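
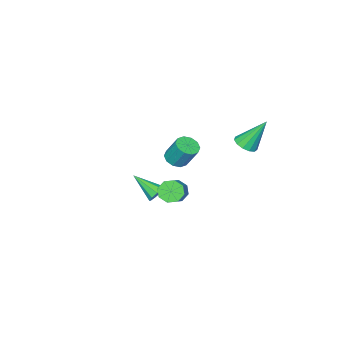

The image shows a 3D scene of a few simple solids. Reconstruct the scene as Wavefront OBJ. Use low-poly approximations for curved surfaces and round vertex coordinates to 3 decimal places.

v 2.401 3.296 -0.604
v 2.88 2.966 -0.938
v 3.697 3.494 -0.289
v 3.219 3.824 0.044
v 2.762 3.415 -1.156
v 3.58 3.943 -0.507
v 2.434 3.794 -1.051
v 3.251 4.323 -0.402
v 2.086 3.881 -0.685
v 2.903 4.41 -0.036
v 1.923 3.626 -0.271
v 2.74 4.154 0.378
v 2.04 3.177 -0.053
v 2.858 3.705 0.596
v 2.369 2.797 -0.158
v 3.186 3.326 0.491
v 2.717 2.71 -0.524
v 3.534 3.239 0.125
v -3.504 2.401 -0.405
v -3.135 2.976 -0.502
v -4.216 3.139 1.265
v -3.479 3.036 -0.675
v -3.83 2.894 -0.762
v -4.078 2.595 -0.736
v -4.143 2.235 -0.604
v -4.006 1.928 -0.41
v -3.709 1.771 -0.214
v -3.347 1.814 -0.079
v -3.035 2.043 -0.047
v -2.872 2.386 -0.129
v -2.909 2.734 -0.299
v 1.889 1.564 -1.941
v 2.411 1.525 -2.191
v 2.191 0.176 -1.099
v 2.437 1.734 -1.855
v 2.207 1.864 -1.559
v 1.828 1.853 -1.442
v 1.478 1.707 -1.557
v 1.32 1.493 -1.853
v 1.429 1.313 -2.189
v 1.753 1.25 -2.409
v 2.141 1.334 -2.41
v -3.903 -2.939 -4.191
v -3.197 -2.959 -4.117
v -3.311 -2.202 -2.816
v -4.017 -2.181 -2.889
v -3.3 -2.595 -4.338
v -3.414 -1.837 -3.037
v -3.633 -2.362 -4.503
v -3.747 -1.604 -3.202
v -4.069 -2.349 -4.549
v -4.183 -1.591 -3.248
v -4.442 -2.562 -4.457
v -4.556 -1.804 -3.156
v -4.609 -2.918 -4.264
v -4.723 -2.161 -2.963
v -4.506 -3.283 -4.043
v -4.62 -2.525 -2.742
v -4.173 -3.516 -3.878
v -4.287 -2.758 -2.577
v -3.737 -3.529 -3.832
v -3.851 -2.771 -2.531
v -3.364 -3.316 -3.924
v -3.478 -2.558 -2.623
f 2 1 5
f 2 5 3
f 3 5 6
f 3 6 4
f 5 1 7
f 5 7 6
f 6 7 8
f 6 8 4
f 7 1 9
f 7 9 8
f 8 9 10
f 8 10 4
f 9 1 11
f 9 11 10
f 10 11 12
f 10 12 4
f 11 1 13
f 11 13 12
f 12 13 14
f 12 14 4
f 13 1 15
f 13 15 14
f 14 15 16
f 14 16 4
f 15 1 17
f 15 17 16
f 16 17 18
f 16 18 4
f 17 1 2
f 17 2 18
f 18 2 3
f 18 3 4
f 20 19 22
f 20 22 21
f 22 19 23
f 22 23 21
f 23 19 24
f 23 24 21
f 24 19 25
f 24 25 21
f 25 19 26
f 25 26 21
f 26 19 27
f 26 27 21
f 27 19 28
f 27 28 21
f 28 19 29
f 28 29 21
f 29 19 30
f 29 30 21
f 30 19 31
f 30 31 21
f 31 19 20
f 31 20 21
f 33 32 35
f 33 35 34
f 35 32 36
f 35 36 34
f 36 32 37
f 36 37 34
f 37 32 38
f 37 38 34
f 38 32 39
f 38 39 34
f 39 32 40
f 39 40 34
f 40 32 41
f 40 41 34
f 41 32 42
f 41 42 34
f 42 32 33
f 42 33 34
f 44 43 47
f 44 47 45
f 45 47 48
f 45 48 46
f 47 43 49
f 47 49 48
f 48 49 50
f 48 50 46
f 49 43 51
f 49 51 50
f 50 51 52
f 50 52 46
f 51 43 53
f 51 53 52
f 52 53 54
f 52 54 46
f 53 43 55
f 53 55 54
f 54 55 56
f 54 56 46
f 55 43 57
f 55 57 56
f 56 57 58
f 56 58 46
f 57 43 59
f 57 59 58
f 58 59 60
f 58 60 46
f 59 43 61
f 59 61 60
f 60 61 62
f 60 62 46
f 61 43 63
f 61 63 62
f 62 63 64
f 62 64 46
f 63 43 44
f 63 44 64
f 64 44 45
f 64 45 46



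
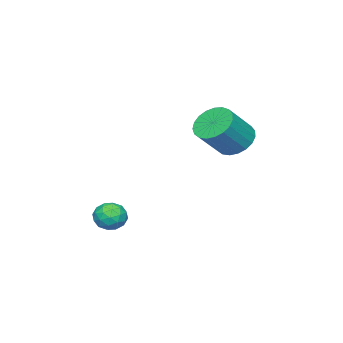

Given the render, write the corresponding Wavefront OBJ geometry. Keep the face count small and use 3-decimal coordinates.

v -1.054 1.704 2.527
v -0.648 1.163 1.963
v 0.48 0.856 3.07
v 0.074 1.396 3.633
v -0.488 1.484 1.889
v 0.64 1.176 2.996
v -0.426 1.843 1.926
v 0.702 1.535 3.032
v -0.473 2.177 2.066
v 0.655 1.87 3.173
v -0.62 2.43 2.286
v 0.508 2.123 3.393
v -0.842 2.557 2.547
v 0.286 2.25 3.654
v -1.1 2.537 2.805
v 0.027 2.23 3.912
v -1.351 2.373 3.015
v -0.223 2.065 4.122
v -1.55 2.092 3.14
v -0.422 1.785 4.247
v -1.664 1.745 3.16
v -0.536 1.438 4.266
v -1.672 1.391 3.069
v -0.544 1.083 4.176
v -1.573 1.09 2.885
v -0.445 0.783 3.992
v -1.384 0.896 2.639
v -0.256 0.588 3.746
v -1.139 0.841 2.373
v -0.011 0.534 3.48
v -0.878 0.936 2.134
v 0.25 0.628 3.241
v 3.494 -0.069 -0.441
v 4.177 -0.059 -0.41
v 3.503 -1.161 -0.27
v 4.186 -1.151 -0.239
v 3.817 -0.862 0.259
v 3.811 -0.187 0.153
v 3.869 -1.033 -0.833
v 3.863 -0.358 -0.939
v 4.408 -0.655 -0.652
v 4.376 -0.549 0.022
v 3.304 -0.671 -0.702
v 3.272 -0.565 -0.028
v 3.835 0.032 -0.441
v 3.845 -1.252 -0.239
v 3.628 -1.082 0.053
v 4.03 -1.076 0.071
v 3.62 -0.043 -0.11
v 4.021 -0.037 -0.092
v 3.81 -0.509 0.301
v 3.659 -1.183 -0.588
v 4.06 -1.177 -0.57
v 3.65 -0.144 -0.751
v 4.052 -0.138 -0.733
v 3.87 -0.711 -0.981
v 4.372 -0.312 -0.565
v 4.377 -0.954 -0.464
v 4.191 -0.885 -0.813
v 4.188 -0.488 -0.876
v 4.353 -0.25 -0.169
v 4.358 -0.892 -0.068
v 4.142 -0.722 0.225
v 4.138 -0.325 0.162
v 4.489 -0.6 -0.311
v 3.322 -0.328 -0.612
v 3.327 -0.97 -0.511
v 3.542 -0.895 -0.842
v 3.538 -0.498 -0.905
v 3.303 -0.266 -0.216
v 3.308 -0.908 -0.115
v 3.492 -0.732 0.196
v 3.489 -0.335 0.133
v 3.191 -0.62 -0.369
f 2 1 5
f 2 5 3
f 3 5 6
f 3 6 4
f 5 1 7
f 5 7 6
f 6 7 8
f 6 8 4
f 7 1 9
f 7 9 8
f 8 9 10
f 8 10 4
f 9 1 11
f 9 11 10
f 10 11 12
f 10 12 4
f 11 1 13
f 11 13 12
f 12 13 14
f 12 14 4
f 13 1 15
f 13 15 14
f 14 15 16
f 14 16 4
f 15 1 17
f 15 17 16
f 16 17 18
f 16 18 4
f 17 1 19
f 17 19 18
f 18 19 20
f 18 20 4
f 19 1 21
f 19 21 20
f 20 21 22
f 20 22 4
f 21 1 23
f 21 23 22
f 22 23 24
f 22 24 4
f 23 1 25
f 23 25 24
f 24 25 26
f 24 26 4
f 25 1 27
f 25 27 26
f 26 27 28
f 26 28 4
f 27 1 29
f 27 29 28
f 28 29 30
f 28 30 4
f 29 1 31
f 29 31 30
f 30 31 32
f 30 32 4
f 31 1 2
f 31 2 32
f 32 2 3
f 32 3 4
f 33 70 49
f 70 44 73
f 49 73 38
f 70 73 49
f 33 49 45
f 49 38 50
f 45 50 34
f 49 50 45
f 33 45 54
f 45 34 55
f 54 55 40
f 45 55 54
f 33 54 66
f 54 40 69
f 66 69 43
f 54 69 66
f 33 66 70
f 66 43 74
f 70 74 44
f 66 74 70
f 34 50 61
f 50 38 64
f 61 64 42
f 50 64 61
f 38 73 51
f 73 44 72
f 51 72 37
f 73 72 51
f 44 74 71
f 74 43 67
f 71 67 35
f 74 67 71
f 43 69 68
f 69 40 56
f 68 56 39
f 69 56 68
f 40 55 60
f 55 34 57
f 60 57 41
f 55 57 60
f 36 62 48
f 62 42 63
f 48 63 37
f 62 63 48
f 36 48 46
f 48 37 47
f 46 47 35
f 48 47 46
f 36 46 53
f 46 35 52
f 53 52 39
f 46 52 53
f 36 53 58
f 53 39 59
f 58 59 41
f 53 59 58
f 36 58 62
f 58 41 65
f 62 65 42
f 58 65 62
f 37 63 51
f 63 42 64
f 51 64 38
f 63 64 51
f 35 47 71
f 47 37 72
f 71 72 44
f 47 72 71
f 39 52 68
f 52 35 67
f 68 67 43
f 52 67 68
f 41 59 60
f 59 39 56
f 60 56 40
f 59 56 60
f 42 65 61
f 65 41 57
f 61 57 34
f 65 57 61



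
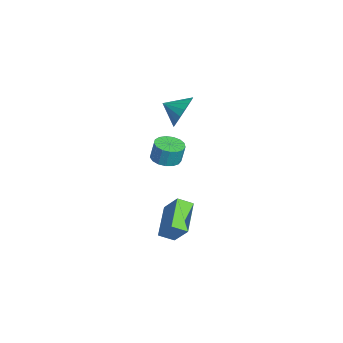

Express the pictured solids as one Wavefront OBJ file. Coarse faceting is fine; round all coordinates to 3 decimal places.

v 3.289 2.529 -4.749
v 1.633 2.926 -3.929
v 3.273 3.317 -5.163
v 1.617 3.714 -4.342
v 3.983 3.126 -3.638
v 2.327 3.523 -2.817
v 3.967 3.914 -4.051
v 2.311 4.311 -3.231
v -3.439 3.327 -3.774
v -2.694 3.652 -3.886
v -2.617 3.857 -2.778
v -3.361 3.533 -2.666
v -2.937 3.958 -3.926
v -2.859 4.163 -2.818
v -3.294 4.119 -3.931
v -3.217 4.325 -2.823
v -3.685 4.099 -3.9
v -3.608 4.305 -2.792
v -4.019 3.902 -3.841
v -3.942 4.108 -2.732
v -4.221 3.574 -3.766
v -4.143 3.779 -2.657
v -4.243 3.189 -3.693
v -4.166 3.394 -2.584
v -4.081 2.835 -3.638
v -4.003 3.041 -2.53
v -3.771 2.595 -3.615
v -3.694 2.8 -2.507
v -3.386 2.522 -3.629
v -3.309 2.728 -2.52
v -3.013 2.634 -3.675
v -2.935 2.839 -2.567
v -2.737 2.904 -3.745
v -2.66 3.11 -2.636
v -2.622 3.272 -3.821
v -2.545 3.477 -2.712
v -3.288 4.223 -0.252
v -2.804 4.451 0.651
v -3.672 3.197 0.212
v -3.228 4.637 0.711
v -3.665 4.741 0.58
v -4.026 4.742 0.284
v -4.242 4.641 -0.118
v -4.268 4.457 -0.547
v -4.101 4.226 -0.917
v -3.772 3.995 -1.156
v -3.348 3.809 -1.215
v -2.911 3.705 -1.084
v -2.55 3.704 -0.789
v -2.334 3.805 -0.387
v -2.308 3.989 0.042
v -2.475 4.22 0.412
f 2 4 1
f 5 2 1
f 1 4 3
f 3 5 1
f 2 8 4
f 6 2 5
f 6 8 2
f 4 8 3
f 7 5 3
f 3 8 7
f 7 6 5
f 8 6 7
f 10 9 13
f 10 13 11
f 11 13 14
f 11 14 12
f 13 9 15
f 13 15 14
f 14 15 16
f 14 16 12
f 15 9 17
f 15 17 16
f 16 17 18
f 16 18 12
f 17 9 19
f 17 19 18
f 18 19 20
f 18 20 12
f 19 9 21
f 19 21 20
f 20 21 22
f 20 22 12
f 21 9 23
f 21 23 22
f 22 23 24
f 22 24 12
f 23 9 25
f 23 25 24
f 24 25 26
f 24 26 12
f 25 9 27
f 25 27 26
f 26 27 28
f 26 28 12
f 27 9 29
f 27 29 28
f 28 29 30
f 28 30 12
f 29 9 31
f 29 31 30
f 30 31 32
f 30 32 12
f 31 9 33
f 31 33 32
f 32 33 34
f 32 34 12
f 33 9 35
f 33 35 34
f 34 35 36
f 34 36 12
f 35 9 10
f 35 10 36
f 36 10 11
f 36 11 12
f 38 37 40
f 38 40 39
f 40 37 41
f 40 41 39
f 41 37 42
f 41 42 39
f 42 37 43
f 42 43 39
f 43 37 44
f 43 44 39
f 44 37 45
f 44 45 39
f 45 37 46
f 45 46 39
f 46 37 47
f 46 47 39
f 47 37 48
f 47 48 39
f 48 37 49
f 48 49 39
f 49 37 50
f 49 50 39
f 50 37 51
f 50 51 39
f 51 37 52
f 51 52 39
f 52 37 38
f 52 38 39



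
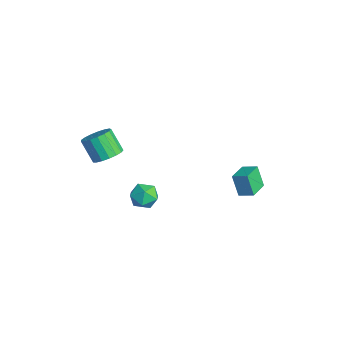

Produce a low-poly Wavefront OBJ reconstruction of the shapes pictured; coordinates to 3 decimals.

v 1.386 3.931 0.978
v 0.88 3.699 2.338
v 1.996 4.617 1.322
v 1.49 4.384 2.683
v 2.37 2.956 1.177
v 1.864 2.723 2.538
v 2.98 3.641 1.522
v 2.474 3.409 2.882
v -1.736 -3.514 3.092
v -1.005 -4.063 3.385
v -1.873 -4.516 4.701
v -2.604 -3.966 4.408
v -0.922 -3.656 3.58
v -1.79 -4.109 4.896
v -1.025 -3.216 3.664
v -1.893 -3.669 4.98
v -1.29 -2.844 3.616
v -2.158 -3.297 4.932
v -1.658 -2.626 3.449
v -2.526 -3.078 4.765
v -2.044 -2.611 3.2
v -2.912 -3.063 4.515
v -2.359 -2.803 2.926
v -3.227 -3.255 4.241
v -2.532 -3.157 2.69
v -3.4 -3.61 4.006
v -2.522 -3.594 2.546
v -3.39 -4.046 3.862
v -2.332 -4.012 2.528
v -3.2 -4.464 3.843
v -2.005 -4.316 2.638
v -2.873 -4.768 3.954
v -1.617 -4.436 2.853
v -2.485 -4.889 4.169
v -1.256 -4.345 3.123
v -2.124 -4.797 4.438
v 3.365 -2.141 3.398
v 3.926 -2.759 2.997
v 2.974 -3.161 4.423
v 3.535 -3.779 4.022
v 3.892 -3.05 4.466
v 4.134 -2.419 3.833
v 2.766 -3.501 3.587
v 3.008 -2.87 2.954
v 3.556 -3.599 3.114
v 4.251 -3.32 3.657
v 2.649 -2.6 3.763
v 3.344 -2.321 4.306
f 2 4 1
f 5 2 1
f 1 4 3
f 3 5 1
f 2 8 4
f 6 2 5
f 6 8 2
f 4 8 3
f 7 5 3
f 3 8 7
f 7 6 5
f 8 6 7
f 10 9 13
f 10 13 11
f 11 13 14
f 11 14 12
f 13 9 15
f 13 15 14
f 14 15 16
f 14 16 12
f 15 9 17
f 15 17 16
f 16 17 18
f 16 18 12
f 17 9 19
f 17 19 18
f 18 19 20
f 18 20 12
f 19 9 21
f 19 21 20
f 20 21 22
f 20 22 12
f 21 9 23
f 21 23 22
f 22 23 24
f 22 24 12
f 23 9 25
f 23 25 24
f 24 25 26
f 24 26 12
f 25 9 27
f 25 27 26
f 26 27 28
f 26 28 12
f 27 9 29
f 27 29 28
f 28 29 30
f 28 30 12
f 29 9 31
f 29 31 30
f 30 31 32
f 30 32 12
f 31 9 33
f 31 33 32
f 32 33 34
f 32 34 12
f 33 9 35
f 33 35 34
f 34 35 36
f 34 36 12
f 35 9 10
f 35 10 36
f 36 10 11
f 36 11 12
f 37 48 42
f 37 42 38
f 37 38 44
f 37 44 47
f 37 47 48
f 38 42 46
f 42 48 41
f 48 47 39
f 47 44 43
f 44 38 45
f 40 46 41
f 40 41 39
f 40 39 43
f 40 43 45
f 40 45 46
f 41 46 42
f 39 41 48
f 43 39 47
f 45 43 44
f 46 45 38



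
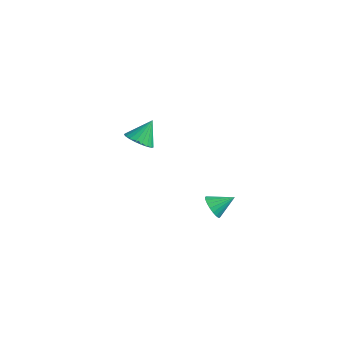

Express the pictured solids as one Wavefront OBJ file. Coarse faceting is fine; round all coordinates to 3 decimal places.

v 3.534 -3.189 -4.3
v 4.06 -3.659 -4.115
v 4.146 -2.251 -3.66
v 4.165 -3.548 -4.378
v 4.16 -3.374 -4.627
v 4.046 -3.169 -4.82
v 3.844 -2.967 -4.922
v 3.589 -2.803 -4.918
v 3.324 -2.706 -4.806
v 3.095 -2.692 -4.607
v 2.942 -2.765 -4.355
v 2.891 -2.91 -4.093
v 2.952 -3.104 -3.868
v 3.113 -3.312 -3.717
v 3.347 -3.499 -3.667
v 3.613 -3.633 -3.726
v 3.865 -3.689 -3.885
v -3.594 -1.882 -3.951
v -2.724 -2.048 -3.855
v -3.546 -0.938 -2.749
v -2.722 -1.757 -4.084
v -2.871 -1.487 -4.29
v -3.145 -1.286 -4.437
v -3.496 -1.189 -4.5
v -3.864 -1.211 -4.468
v -4.186 -1.349 -4.347
v -4.404 -1.579 -4.158
v -4.483 -1.862 -3.932
v -4.408 -2.148 -3.71
v -4.192 -2.389 -3.53
v -3.873 -2.542 -3.422
v -3.505 -2.58 -3.406
v -3.152 -2.499 -3.484
v -2.876 -2.31 -3.643
f 2 1 4
f 2 4 3
f 4 1 5
f 4 5 3
f 5 1 6
f 5 6 3
f 6 1 7
f 6 7 3
f 7 1 8
f 7 8 3
f 8 1 9
f 8 9 3
f 9 1 10
f 9 10 3
f 10 1 11
f 10 11 3
f 11 1 12
f 11 12 3
f 12 1 13
f 12 13 3
f 13 1 14
f 13 14 3
f 14 1 15
f 14 15 3
f 15 1 16
f 15 16 3
f 16 1 17
f 16 17 3
f 17 1 2
f 17 2 3
f 19 18 21
f 19 21 20
f 21 18 22
f 21 22 20
f 22 18 23
f 22 23 20
f 23 18 24
f 23 24 20
f 24 18 25
f 24 25 20
f 25 18 26
f 25 26 20
f 26 18 27
f 26 27 20
f 27 18 28
f 27 28 20
f 28 18 29
f 28 29 20
f 29 18 30
f 29 30 20
f 30 18 31
f 30 31 20
f 31 18 32
f 31 32 20
f 32 18 33
f 32 33 20
f 33 18 34
f 33 34 20
f 34 18 19
f 34 19 20



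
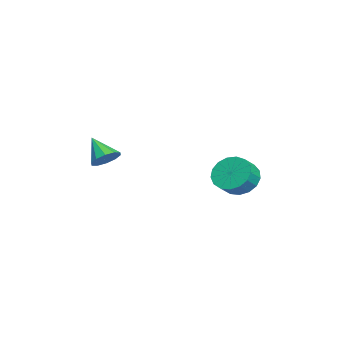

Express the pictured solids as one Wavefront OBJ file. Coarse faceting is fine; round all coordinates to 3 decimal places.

v -1.254 -2.706 -1.817
v -0.921 -2.263 -1.268
v -2.006 -3.474 -0.743
v -1.332 -2.05 -1.403
v -1.713 -2.087 -1.696
v -1.918 -2.361 -2.036
v -1.87 -2.766 -2.292
v -1.587 -3.149 -2.367
v -1.176 -3.362 -2.232
v -0.795 -3.325 -1.939
v -0.59 -3.052 -1.599
v -0.638 -2.646 -1.343
v -3.237 3.374 -3.547
v -2.475 3.837 -4.12
v -1.781 3.43 -3.526
v -2.543 2.966 -2.953
v -2.582 4.179 -3.76
v -1.888 3.772 -3.167
v -2.839 4.336 -3.352
v -2.145 3.929 -2.758
v -3.187 4.273 -2.988
v -2.493 3.866 -2.395
v -3.546 4.004 -2.752
v -2.852 3.596 -2.159
v -3.835 3.59 -2.699
v -3.141 3.183 -2.105
v -3.987 3.127 -2.839
v -3.292 2.719 -2.246
v -3.967 2.72 -3.142
v -3.272 2.313 -2.548
v -3.779 2.463 -3.537
v -3.085 2.056 -2.944
v -3.468 2.415 -3.935
v -2.774 2.007 -3.341
v -3.104 2.586 -4.243
v -2.409 2.179 -3.65
v -2.77 2.938 -4.392
v -2.076 2.531 -3.799
v -2.543 3.389 -4.348
v -1.849 2.982 -3.754
f 2 1 4
f 2 4 3
f 4 1 5
f 4 5 3
f 5 1 6
f 5 6 3
f 6 1 7
f 6 7 3
f 7 1 8
f 7 8 3
f 8 1 9
f 8 9 3
f 9 1 10
f 9 10 3
f 10 1 11
f 10 11 3
f 11 1 12
f 11 12 3
f 12 1 2
f 12 2 3
f 14 13 17
f 14 17 15
f 15 17 18
f 15 18 16
f 17 13 19
f 17 19 18
f 18 19 20
f 18 20 16
f 19 13 21
f 19 21 20
f 20 21 22
f 20 22 16
f 21 13 23
f 21 23 22
f 22 23 24
f 22 24 16
f 23 13 25
f 23 25 24
f 24 25 26
f 24 26 16
f 25 13 27
f 25 27 26
f 26 27 28
f 26 28 16
f 27 13 29
f 27 29 28
f 28 29 30
f 28 30 16
f 29 13 31
f 29 31 30
f 30 31 32
f 30 32 16
f 31 13 33
f 31 33 32
f 32 33 34
f 32 34 16
f 33 13 35
f 33 35 34
f 34 35 36
f 34 36 16
f 35 13 37
f 35 37 36
f 36 37 38
f 36 38 16
f 37 13 39
f 37 39 38
f 38 39 40
f 38 40 16
f 39 13 14
f 39 14 40
f 40 14 15
f 40 15 16



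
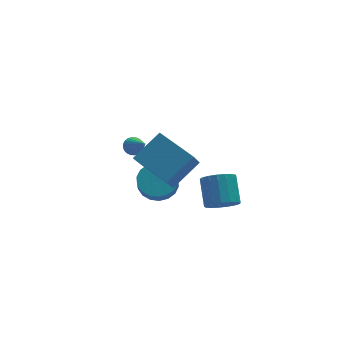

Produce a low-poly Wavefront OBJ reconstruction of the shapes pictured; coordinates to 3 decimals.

v 1.95 -2.804 -1.206
v 2.768 -3.167 -0.995
v 3.068 -1.88 0.058
v 2.25 -1.516 -0.154
v 2.855 -2.906 -1.339
v 3.154 -1.619 -0.286
v 2.734 -2.621 -1.652
v 3.034 -1.334 -0.599
v 2.434 -2.379 -1.864
v 2.733 -1.091 -0.811
v 2.022 -2.233 -1.925
v 2.322 -0.946 -0.872
v 1.595 -2.218 -1.821
v 1.894 -0.931 -0.768
v 1.248 -2.338 -1.576
v 1.548 -1.05 -0.523
v 1.063 -2.564 -1.247
v 1.363 -1.276 -0.194
v 1.081 -2.845 -0.909
v 1.38 -1.557 0.144
v 1.298 -3.116 -0.638
v 1.597 -1.829 0.415
v 1.664 -3.316 -0.498
v 1.964 -2.029 0.555
v 2.096 -3.399 -0.52
v 2.396 -2.111 0.533
v 2.495 -3.345 -0.7
v 2.794 -2.058 0.353
v 0.275 1.692 -2.668
v 1.237 1.935 -2.241
v 0.987 1.392 -1.366
v 0.025 1.148 -1.792
v 0.96 2.299 -2.094
v 0.709 1.756 -1.219
v 0.547 2.543 -2.061
v 0.296 2 -1.186
v 0.08 2.618 -2.148
v -0.17 2.075 -1.273
v -0.348 2.51 -2.338
v -0.598 1.967 -1.463
v -0.652 2.239 -2.593
v -0.903 1.696 -1.718
v -0.773 1.86 -2.863
v -1.024 1.317 -1.988
v -0.687 1.448 -3.094
v -0.937 0.905 -2.219
v -0.409 1.084 -3.241
v -0.66 0.541 -2.366
v 0.004 0.84 -3.274
v -0.247 0.297 -2.399
v 0.47 0.765 -3.187
v 0.22 0.222 -2.312
v 0.898 0.873 -2.997
v 0.648 0.33 -2.122
v 1.203 1.144 -2.742
v 0.952 0.601 -1.867
v 1.324 1.523 -2.472
v 1.073 0.98 -1.597
v -1.018 1.785 0.747
v -0.481 1.91 0.848
v -0.922 0.335 2.033
v -0.583 2.034 0.996
v -0.75 2.121 1.106
v -0.958 2.157 1.162
v -1.176 2.136 1.155
v -1.369 2.061 1.085
v -1.509 1.945 0.964
v -1.574 1.804 0.811
v -1.555 1.66 0.647
v -1.454 1.536 0.499
v -1.286 1.449 0.388
v -1.078 1.413 0.333
v -0.861 1.434 0.34
v -0.667 1.509 0.409
v -0.527 1.625 0.53
v -0.462 1.766 0.684
v -1.964 -1.666 2.385
v -2.755 -2.809 3.985
v -0.415 -1.224 3.466
v -1.207 -2.366 5.067
v -0.933 -3.434 1.633
v -1.725 -4.576 3.234
v 0.615 -2.991 2.715
v -0.176 -4.134 4.315
f 2 1 5
f 2 5 3
f 3 5 6
f 3 6 4
f 5 1 7
f 5 7 6
f 6 7 8
f 6 8 4
f 7 1 9
f 7 9 8
f 8 9 10
f 8 10 4
f 9 1 11
f 9 11 10
f 10 11 12
f 10 12 4
f 11 1 13
f 11 13 12
f 12 13 14
f 12 14 4
f 13 1 15
f 13 15 14
f 14 15 16
f 14 16 4
f 15 1 17
f 15 17 16
f 16 17 18
f 16 18 4
f 17 1 19
f 17 19 18
f 18 19 20
f 18 20 4
f 19 1 21
f 19 21 20
f 20 21 22
f 20 22 4
f 21 1 23
f 21 23 22
f 22 23 24
f 22 24 4
f 23 1 25
f 23 25 24
f 24 25 26
f 24 26 4
f 25 1 27
f 25 27 26
f 26 27 28
f 26 28 4
f 27 1 2
f 27 2 28
f 28 2 3
f 28 3 4
f 30 29 33
f 30 33 31
f 31 33 34
f 31 34 32
f 33 29 35
f 33 35 34
f 34 35 36
f 34 36 32
f 35 29 37
f 35 37 36
f 36 37 38
f 36 38 32
f 37 29 39
f 37 39 38
f 38 39 40
f 38 40 32
f 39 29 41
f 39 41 40
f 40 41 42
f 40 42 32
f 41 29 43
f 41 43 42
f 42 43 44
f 42 44 32
f 43 29 45
f 43 45 44
f 44 45 46
f 44 46 32
f 45 29 47
f 45 47 46
f 46 47 48
f 46 48 32
f 47 29 49
f 47 49 48
f 48 49 50
f 48 50 32
f 49 29 51
f 49 51 50
f 50 51 52
f 50 52 32
f 51 29 53
f 51 53 52
f 52 53 54
f 52 54 32
f 53 29 55
f 53 55 54
f 54 55 56
f 54 56 32
f 55 29 57
f 55 57 56
f 56 57 58
f 56 58 32
f 57 29 30
f 57 30 58
f 58 30 31
f 58 31 32
f 60 59 62
f 60 62 61
f 62 59 63
f 62 63 61
f 63 59 64
f 63 64 61
f 64 59 65
f 64 65 61
f 65 59 66
f 65 66 61
f 66 59 67
f 66 67 61
f 67 59 68
f 67 68 61
f 68 59 69
f 68 69 61
f 69 59 70
f 69 70 61
f 70 59 71
f 70 71 61
f 71 59 72
f 71 72 61
f 72 59 73
f 72 73 61
f 73 59 74
f 73 74 61
f 74 59 75
f 74 75 61
f 75 59 76
f 75 76 61
f 76 59 60
f 76 60 61
f 78 80 77
f 81 78 77
f 77 80 79
f 79 81 77
f 78 84 80
f 82 78 81
f 82 84 78
f 80 84 79
f 83 81 79
f 79 84 83
f 83 82 81
f 84 82 83



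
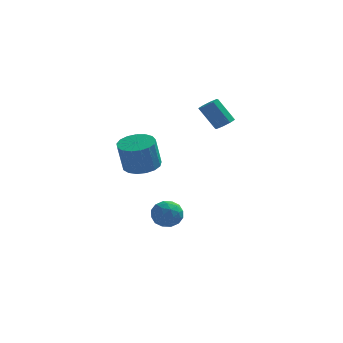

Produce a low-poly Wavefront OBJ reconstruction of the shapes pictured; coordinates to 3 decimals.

v -0.006 1.642 1.782
v 0.47 1.621 2.113
v -0.378 1.877 3.349
v -0.854 1.898 3.018
v 0.382 2.031 1.968
v -0.466 2.287 3.203
v 0.066 2.214 1.714
v -0.781 2.469 2.949
v -0.291 2.061 1.5
v -1.139 2.317 2.735
v -0.482 1.663 1.451
v -1.33 1.919 2.687
v -0.394 1.253 1.597
v -1.242 1.509 2.832
v -0.079 1.071 1.851
v -0.926 1.326 3.086
v 0.279 1.223 2.065
v -0.569 1.479 3.3
v -3.301 0.697 -3.435
v -2.732 1.245 -3.779
v -2.668 -0.365 -4.081
v -2.099 0.183 -4.425
v -2.087 0.025 -3.578
v -2.478 0.681 -3.178
v -2.922 0.199 -4.682
v -3.313 0.855 -4.282
v -2.498 0.938 -4.55
v -1.981 0.83 -3.868
v -3.419 0.05 -3.992
v -2.902 -0.058 -3.31
v -3.072 1.064 -3.55
v -2.328 -0.184 -4.31
v -2.321 -0.277 -3.812
v -1.986 0.045 -4.014
v -2.922 0.733 -3.197
v -2.588 1.055 -3.4
v -2.209 0.338 -3.281
v -2.812 -0.175 -4.46
v -2.478 0.147 -4.663
v -3.414 0.835 -3.846
v -3.079 1.157 -4.048
v -3.191 0.542 -4.579
v -2.6 1.206 -4.205
v -2.228 0.581 -4.585
v -2.712 0.591 -4.736
v -2.942 0.977 -4.501
v -2.296 1.143 -3.805
v -1.924 0.518 -4.185
v -1.917 0.425 -3.687
v -2.147 0.811 -3.452
v -2.159 0.962 -4.258
v -3.476 0.362 -3.675
v -3.104 -0.263 -4.055
v -3.253 0.069 -4.408
v -3.483 0.455 -4.173
v -3.172 0.299 -3.275
v -2.8 -0.326 -3.655
v -2.458 -0.097 -3.359
v -2.688 0.289 -3.124
v -3.241 -0.082 -3.602
v -3.811 -0.398 -0.285
v -3.096 0.186 -0.062
v -3.333 -0.139 1.548
v -4.049 -0.722 1.325
v -3.461 0.456 -0.062
v -3.698 0.132 1.549
v -3.906 0.531 -0.112
v -4.144 0.207 1.498
v -4.33 0.394 -0.203
v -4.568 0.069 1.408
v -4.635 0.074 -0.312
v -4.873 -0.25 1.299
v -4.751 -0.353 -0.415
v -4.989 -0.677 1.196
v -4.652 -0.791 -0.488
v -4.89 -1.115 1.122
v -4.36 -1.138 -0.515
v -4.598 -1.463 1.095
v -3.943 -1.316 -0.49
v -4.18 -1.641 1.121
v -3.495 -1.284 -0.417
v -3.732 -1.608 1.194
v -3.12 -1.049 -0.314
v -3.357 -1.373 1.296
v -2.903 -0.664 -0.205
v -3.14 -0.988 1.406
v -2.894 -0.219 -0.114
v -3.132 -0.543 1.497
f 2 1 5
f 2 5 3
f 3 5 6
f 3 6 4
f 5 1 7
f 5 7 6
f 6 7 8
f 6 8 4
f 7 1 9
f 7 9 8
f 8 9 10
f 8 10 4
f 9 1 11
f 9 11 10
f 10 11 12
f 10 12 4
f 11 1 13
f 11 13 12
f 12 13 14
f 12 14 4
f 13 1 15
f 13 15 14
f 14 15 16
f 14 16 4
f 15 1 17
f 15 17 16
f 16 17 18
f 16 18 4
f 17 1 2
f 17 2 18
f 18 2 3
f 18 3 4
f 19 56 35
f 56 30 59
f 35 59 24
f 56 59 35
f 19 35 31
f 35 24 36
f 31 36 20
f 35 36 31
f 19 31 40
f 31 20 41
f 40 41 26
f 31 41 40
f 19 40 52
f 40 26 55
f 52 55 29
f 40 55 52
f 19 52 56
f 52 29 60
f 56 60 30
f 52 60 56
f 20 36 47
f 36 24 50
f 47 50 28
f 36 50 47
f 24 59 37
f 59 30 58
f 37 58 23
f 59 58 37
f 30 60 57
f 60 29 53
f 57 53 21
f 60 53 57
f 29 55 54
f 55 26 42
f 54 42 25
f 55 42 54
f 26 41 46
f 41 20 43
f 46 43 27
f 41 43 46
f 22 48 34
f 48 28 49
f 34 49 23
f 48 49 34
f 22 34 32
f 34 23 33
f 32 33 21
f 34 33 32
f 22 32 39
f 32 21 38
f 39 38 25
f 32 38 39
f 22 39 44
f 39 25 45
f 44 45 27
f 39 45 44
f 22 44 48
f 44 27 51
f 48 51 28
f 44 51 48
f 23 49 37
f 49 28 50
f 37 50 24
f 49 50 37
f 21 33 57
f 33 23 58
f 57 58 30
f 33 58 57
f 25 38 54
f 38 21 53
f 54 53 29
f 38 53 54
f 27 45 46
f 45 25 42
f 46 42 26
f 45 42 46
f 28 51 47
f 51 27 43
f 47 43 20
f 51 43 47
f 62 61 65
f 62 65 63
f 63 65 66
f 63 66 64
f 65 61 67
f 65 67 66
f 66 67 68
f 66 68 64
f 67 61 69
f 67 69 68
f 68 69 70
f 68 70 64
f 69 61 71
f 69 71 70
f 70 71 72
f 70 72 64
f 71 61 73
f 71 73 72
f 72 73 74
f 72 74 64
f 73 61 75
f 73 75 74
f 74 75 76
f 74 76 64
f 75 61 77
f 75 77 76
f 76 77 78
f 76 78 64
f 77 61 79
f 77 79 78
f 78 79 80
f 78 80 64
f 79 61 81
f 79 81 80
f 80 81 82
f 80 82 64
f 81 61 83
f 81 83 82
f 82 83 84
f 82 84 64
f 83 61 85
f 83 85 84
f 84 85 86
f 84 86 64
f 85 61 87
f 85 87 86
f 86 87 88
f 86 88 64
f 87 61 62
f 87 62 88
f 88 62 63
f 88 63 64



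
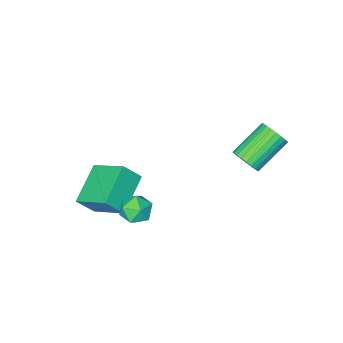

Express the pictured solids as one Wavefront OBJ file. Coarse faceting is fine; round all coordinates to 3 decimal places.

v -2.818 2.722 0.95
v -2.446 2.623 1.558
v -4.089 2.459 2.538
v -4.462 2.558 1.93
v -2.475 2.902 1.557
v -4.118 2.739 2.536
v -2.556 3.154 1.463
v -4.199 2.991 2.442
v -2.677 3.34 1.291
v -4.32 3.177 2.27
v -2.82 3.432 1.067
v -4.463 3.269 2.046
v -2.962 3.416 0.825
v -4.605 3.253 1.805
v -3.083 3.294 0.602
v -4.726 3.131 1.582
v -3.163 3.085 0.433
v -4.806 2.922 1.412
v -3.191 2.821 0.342
v -4.834 2.657 1.322
v -3.162 2.541 0.344
v -4.805 2.378 1.323
v -3.081 2.289 0.438
v -4.724 2.126 1.417
v -2.96 2.103 0.61
v -4.603 1.94 1.589
v -2.817 2.011 0.834
v -4.46 1.848 1.813
v -2.675 2.027 1.075
v -4.318 1.864 2.055
v -2.554 2.149 1.298
v -4.197 1.986 2.278
v -2.474 2.358 1.468
v -4.117 2.195 2.447
v 0.15 -3.265 -3.637
v 0.851 -3.638 -2.778
v -0.344 -1.552 -2.49
v 0.357 -1.925 -1.631
v 1.743 -2.235 -4.489
v 2.444 -2.608 -3.63
v 1.249 -0.522 -3.342
v 1.95 -0.895 -2.483
v 0.988 1.039 -2.534
v 1.776 0.789 -2.454
v 0.564 -0.169 -2.126
v 1.352 -0.419 -2.046
v 1.042 0.151 -1.527
v 1.304 0.897 -1.779
v 1.036 -0.277 -2.801
v 1.298 0.469 -3.053
v 1.806 -0.024 -2.619
v 1.809 0.24 -1.831
v 0.531 0.38 -2.749
v 0.534 0.644 -1.961
f 2 1 5
f 2 5 3
f 3 5 6
f 3 6 4
f 5 1 7
f 5 7 6
f 6 7 8
f 6 8 4
f 7 1 9
f 7 9 8
f 8 9 10
f 8 10 4
f 9 1 11
f 9 11 10
f 10 11 12
f 10 12 4
f 11 1 13
f 11 13 12
f 12 13 14
f 12 14 4
f 13 1 15
f 13 15 14
f 14 15 16
f 14 16 4
f 15 1 17
f 15 17 16
f 16 17 18
f 16 18 4
f 17 1 19
f 17 19 18
f 18 19 20
f 18 20 4
f 19 1 21
f 19 21 20
f 20 21 22
f 20 22 4
f 21 1 23
f 21 23 22
f 22 23 24
f 22 24 4
f 23 1 25
f 23 25 24
f 24 25 26
f 24 26 4
f 25 1 27
f 25 27 26
f 26 27 28
f 26 28 4
f 27 1 29
f 27 29 28
f 28 29 30
f 28 30 4
f 29 1 31
f 29 31 30
f 30 31 32
f 30 32 4
f 31 1 33
f 31 33 32
f 32 33 34
f 32 34 4
f 33 1 2
f 33 2 34
f 34 2 3
f 34 3 4
f 36 38 35
f 39 36 35
f 35 38 37
f 37 39 35
f 36 42 38
f 40 36 39
f 40 42 36
f 38 42 37
f 41 39 37
f 37 42 41
f 41 40 39
f 42 40 41
f 43 54 48
f 43 48 44
f 43 44 50
f 43 50 53
f 43 53 54
f 44 48 52
f 48 54 47
f 54 53 45
f 53 50 49
f 50 44 51
f 46 52 47
f 46 47 45
f 46 45 49
f 46 49 51
f 46 51 52
f 47 52 48
f 45 47 54
f 49 45 53
f 51 49 50
f 52 51 44



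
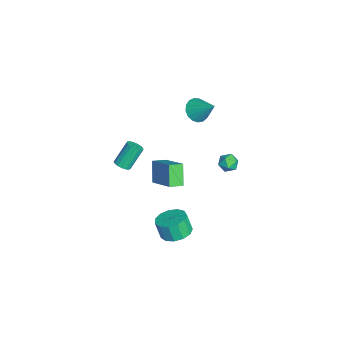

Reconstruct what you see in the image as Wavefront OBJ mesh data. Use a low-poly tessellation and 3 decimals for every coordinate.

v 3.948 -1.03 -3.928
v 4.837 -1.221 -3.788
v 4.601 -1.521 -2.693
v 3.712 -1.33 -2.832
v 4.774 -0.722 -3.665
v 4.538 -1.022 -2.57
v 4.449 -0.32 -3.625
v 4.213 -0.62 -2.53
v 3.965 -0.144 -3.682
v 3.729 -0.444 -2.586
v 3.475 -0.249 -3.816
v 3.239 -0.549 -2.72
v 3.136 -0.602 -3.986
v 2.9 -0.902 -2.89
v 3.054 -1.091 -4.137
v 2.818 -1.391 -3.042
v 3.257 -1.561 -4.222
v 3.02 -1.861 -3.127
v 3.678 -1.862 -4.214
v 3.442 -2.162 -3.118
v 4.186 -1.899 -4.114
v 3.95 -2.199 -3.019
v 4.618 -1.66 -3.956
v 4.382 -1.96 -2.86
v -0.521 -2.081 -3.814
v -1.382 -2.04 -2.648
v -0.793 -1.277 -4.044
v -1.654 -1.235 -2.878
v 1.054 -1.225 -2.682
v 0.193 -1.183 -1.516
v 0.782 -0.42 -2.912
v -0.079 -0.379 -1.746
v -0.194 -3.793 -1.727
v 0.173 -4.038 -1.434
v -0.319 -3.272 -0.179
v -0.686 -3.027 -0.473
v 0.29 -3.829 -1.515
v -0.201 -3.063 -0.261
v 0.297 -3.611 -1.646
v -0.195 -2.845 -0.391
v 0.191 -3.435 -1.795
v -0.301 -2.669 -0.54
v -0.003 -3.341 -1.928
v -0.495 -2.575 -0.674
v -0.241 -3.351 -2.016
v -0.733 -2.585 -0.761
v -0.468 -3.462 -2.037
v -0.96 -2.696 -0.783
v -0.633 -3.648 -1.987
v -1.124 -2.882 -0.733
v -0.697 -3.868 -1.878
v -1.188 -3.102 -0.624
v -0.645 -4.071 -1.734
v -1.137 -3.305 -0.48
v -0.491 -4.21 -1.589
v -0.983 -3.444 -0.335
v -0.268 -4.253 -1.475
v -0.76 -3.487 -0.221
v -0.029 -4.191 -1.419
v -0.521 -3.425 -0.165
v -3.837 0.711 -0.425
v -3.163 0.694 -0.926
v -3.003 1.629 0.665
v -3.364 1.02 -1.046
v -3.673 1.276 -1.025
v -4.02 1.402 -0.866
v -4.325 1.37 -0.606
v -4.518 1.187 -0.304
v -4.555 0.896 -0.03
v -4.427 0.561 0.154
v -4.164 0.262 0.205
v -3.826 0.065 0.112
v -3.491 0.016 -0.104
v -3.234 0.127 -0.394
v -3.116 0.372 -0.69
v 0.309 2.68 -1.267
v 0.782 2.527 -0.845
v 0.258 1.673 -1.575
v 0.731 1.52 -1.153
v 0.142 1.693 -0.934
v 0.174 2.316 -0.743
v 0.866 1.884 -1.677
v 0.898 2.507 -1.486
v 1.126 2.035 -1.099
v 0.679 1.917 -0.639
v 0.361 2.283 -1.781
v -0.086 2.165 -1.321
f 2 1 5
f 2 5 3
f 3 5 6
f 3 6 4
f 5 1 7
f 5 7 6
f 6 7 8
f 6 8 4
f 7 1 9
f 7 9 8
f 8 9 10
f 8 10 4
f 9 1 11
f 9 11 10
f 10 11 12
f 10 12 4
f 11 1 13
f 11 13 12
f 12 13 14
f 12 14 4
f 13 1 15
f 13 15 14
f 14 15 16
f 14 16 4
f 15 1 17
f 15 17 16
f 16 17 18
f 16 18 4
f 17 1 19
f 17 19 18
f 18 19 20
f 18 20 4
f 19 1 21
f 19 21 20
f 20 21 22
f 20 22 4
f 21 1 23
f 21 23 22
f 22 23 24
f 22 24 4
f 23 1 2
f 23 2 24
f 24 2 3
f 24 3 4
f 26 28 25
f 29 26 25
f 25 28 27
f 27 29 25
f 26 32 28
f 30 26 29
f 30 32 26
f 28 32 27
f 31 29 27
f 27 32 31
f 31 30 29
f 32 30 31
f 34 33 37
f 34 37 35
f 35 37 38
f 35 38 36
f 37 33 39
f 37 39 38
f 38 39 40
f 38 40 36
f 39 33 41
f 39 41 40
f 40 41 42
f 40 42 36
f 41 33 43
f 41 43 42
f 42 43 44
f 42 44 36
f 43 33 45
f 43 45 44
f 44 45 46
f 44 46 36
f 45 33 47
f 45 47 46
f 46 47 48
f 46 48 36
f 47 33 49
f 47 49 48
f 48 49 50
f 48 50 36
f 49 33 51
f 49 51 50
f 50 51 52
f 50 52 36
f 51 33 53
f 51 53 52
f 52 53 54
f 52 54 36
f 53 33 55
f 53 55 54
f 54 55 56
f 54 56 36
f 55 33 57
f 55 57 56
f 56 57 58
f 56 58 36
f 57 33 59
f 57 59 58
f 58 59 60
f 58 60 36
f 59 33 34
f 59 34 60
f 60 34 35
f 60 35 36
f 62 61 64
f 62 64 63
f 64 61 65
f 64 65 63
f 65 61 66
f 65 66 63
f 66 61 67
f 66 67 63
f 67 61 68
f 67 68 63
f 68 61 69
f 68 69 63
f 69 61 70
f 69 70 63
f 70 61 71
f 70 71 63
f 71 61 72
f 71 72 63
f 72 61 73
f 72 73 63
f 73 61 74
f 73 74 63
f 74 61 75
f 74 75 63
f 75 61 62
f 75 62 63
f 76 87 81
f 76 81 77
f 76 77 83
f 76 83 86
f 76 86 87
f 77 81 85
f 81 87 80
f 87 86 78
f 86 83 82
f 83 77 84
f 79 85 80
f 79 80 78
f 79 78 82
f 79 82 84
f 79 84 85
f 80 85 81
f 78 80 87
f 82 78 86
f 84 82 83
f 85 84 77



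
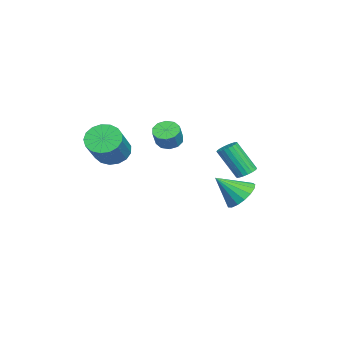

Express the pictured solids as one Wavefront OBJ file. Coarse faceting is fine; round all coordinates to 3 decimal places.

v 1.316 0.032 1.699
v 1.772 0.517 1.424
v 2.419 0.433 2.346
v 1.964 -0.052 2.621
v 1.464 0.736 1.66
v 2.111 0.651 2.582
v 1.1 0.686 1.911
v 1.747 0.601 2.833
v 0.819 0.386 2.081
v 1.466 0.301 3.003
v 0.727 -0.049 2.105
v 1.375 -0.134 3.027
v 0.861 -0.453 1.974
v 1.508 -0.537 2.896
v 1.169 -0.671 1.738
v 1.816 -0.756 2.66
v 1.533 -0.621 1.487
v 2.18 -0.706 2.409
v 1.814 -0.321 1.317
v 2.461 -0.406 2.239
v 1.905 0.114 1.293
v 2.553 0.029 2.215
v 2.506 4.026 0.082
v 2.84 3.595 -0.143
v 2.648 2.583 1.513
v 2.314 3.014 1.738
v 3.008 3.738 -0.035
v 2.815 2.726 1.62
v 3.089 3.932 0.092
v 2.896 2.919 1.748
v 3.069 4.141 0.218
v 2.876 3.129 1.874
v 2.952 4.331 0.32
v 2.759 3.319 1.976
v 2.758 4.468 0.382
v 2.565 3.456 2.037
v 2.52 4.529 0.391
v 2.327 3.516 2.047
v 2.28 4.502 0.347
v 2.087 3.49 2.003
v 2.079 4.394 0.257
v 1.887 3.381 1.913
v 1.952 4.221 0.137
v 1.76 3.209 1.793
v 1.921 4.015 0.008
v 1.729 3.003 1.663
v 1.991 3.811 -0.109
v 1.799 2.799 1.547
v 2.15 3.644 -0.193
v 1.958 2.632 1.463
v 2.371 3.543 -0.229
v 2.178 2.531 1.427
v 2.615 3.526 -0.211
v 2.422 2.514 1.445
v -1.879 3.407 -3.384
v -0.852 3.323 -3.631
v -1.681 2.053 -2.096
v -0.86 3.672 -3.263
v -1.101 3.96 -2.922
v -1.521 4.122 -2.688
v -2.023 4.12 -2.613
v -2.492 3.955 -2.714
v -2.82 3.664 -2.969
v -2.933 3.315 -3.32
v -2.804 2.987 -3.684
v -2.464 2.755 -3.981
v -1.989 2.673 -4.14
v -1.489 2.759 -4.126
v -1.079 2.993 -3.943
v 1.615 -2.822 0.946
v 2.269 -2.863 0.204
v 3.878 -3.058 1.631
v 3.225 -3.018 2.374
v 2.238 -2.401 0.302
v 3.847 -2.596 1.73
v 2.064 -2.035 0.548
v 3.673 -2.23 1.976
v 1.787 -1.849 0.885
v 3.397 -2.045 2.313
v 1.471 -1.887 1.237
v 3.081 -2.082 2.664
v 1.188 -2.139 1.521
v 2.798 -2.334 2.949
v 1.003 -2.547 1.674
v 2.613 -2.742 3.101
v 0.958 -3.019 1.66
v 2.568 -3.214 3.088
v 1.064 -3.445 1.483
v 2.673 -3.64 2.91
v 1.296 -3.729 1.183
v 2.905 -3.924 2.61
v 1.601 -3.805 0.828
v 3.21 -4 2.256
v 1.909 -3.656 0.501
v 3.519 -3.851 1.928
v 2.15 -3.316 0.275
v 3.76 -3.511 1.703
f 2 1 5
f 2 5 3
f 3 5 6
f 3 6 4
f 5 1 7
f 5 7 6
f 6 7 8
f 6 8 4
f 7 1 9
f 7 9 8
f 8 9 10
f 8 10 4
f 9 1 11
f 9 11 10
f 10 11 12
f 10 12 4
f 11 1 13
f 11 13 12
f 12 13 14
f 12 14 4
f 13 1 15
f 13 15 14
f 14 15 16
f 14 16 4
f 15 1 17
f 15 17 16
f 16 17 18
f 16 18 4
f 17 1 19
f 17 19 18
f 18 19 20
f 18 20 4
f 19 1 21
f 19 21 20
f 20 21 22
f 20 22 4
f 21 1 2
f 21 2 22
f 22 2 3
f 22 3 4
f 24 23 27
f 24 27 25
f 25 27 28
f 25 28 26
f 27 23 29
f 27 29 28
f 28 29 30
f 28 30 26
f 29 23 31
f 29 31 30
f 30 31 32
f 30 32 26
f 31 23 33
f 31 33 32
f 32 33 34
f 32 34 26
f 33 23 35
f 33 35 34
f 34 35 36
f 34 36 26
f 35 23 37
f 35 37 36
f 36 37 38
f 36 38 26
f 37 23 39
f 37 39 38
f 38 39 40
f 38 40 26
f 39 23 41
f 39 41 40
f 40 41 42
f 40 42 26
f 41 23 43
f 41 43 42
f 42 43 44
f 42 44 26
f 43 23 45
f 43 45 44
f 44 45 46
f 44 46 26
f 45 23 47
f 45 47 46
f 46 47 48
f 46 48 26
f 47 23 49
f 47 49 48
f 48 49 50
f 48 50 26
f 49 23 51
f 49 51 50
f 50 51 52
f 50 52 26
f 51 23 53
f 51 53 52
f 52 53 54
f 52 54 26
f 53 23 24
f 53 24 54
f 54 24 25
f 54 25 26
f 56 55 58
f 56 58 57
f 58 55 59
f 58 59 57
f 59 55 60
f 59 60 57
f 60 55 61
f 60 61 57
f 61 55 62
f 61 62 57
f 62 55 63
f 62 63 57
f 63 55 64
f 63 64 57
f 64 55 65
f 64 65 57
f 65 55 66
f 65 66 57
f 66 55 67
f 66 67 57
f 67 55 68
f 67 68 57
f 68 55 69
f 68 69 57
f 69 55 56
f 69 56 57
f 71 70 74
f 71 74 72
f 72 74 75
f 72 75 73
f 74 70 76
f 74 76 75
f 75 76 77
f 75 77 73
f 76 70 78
f 76 78 77
f 77 78 79
f 77 79 73
f 78 70 80
f 78 80 79
f 79 80 81
f 79 81 73
f 80 70 82
f 80 82 81
f 81 82 83
f 81 83 73
f 82 70 84
f 82 84 83
f 83 84 85
f 83 85 73
f 84 70 86
f 84 86 85
f 85 86 87
f 85 87 73
f 86 70 88
f 86 88 87
f 87 88 89
f 87 89 73
f 88 70 90
f 88 90 89
f 89 90 91
f 89 91 73
f 90 70 92
f 90 92 91
f 91 92 93
f 91 93 73
f 92 70 94
f 92 94 93
f 93 94 95
f 93 95 73
f 94 70 96
f 94 96 95
f 95 96 97
f 95 97 73
f 96 70 71
f 96 71 97
f 97 71 72
f 97 72 73



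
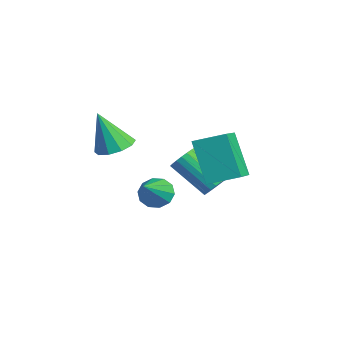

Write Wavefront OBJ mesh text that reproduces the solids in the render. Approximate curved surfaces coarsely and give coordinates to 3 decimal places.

v -0.646 2.673 -2.785
v -1.747 2.453 -0.975
v -0.097 3.868 -2.306
v -1.197 3.648 -0.495
v 0.457 1.932 -2.205
v -0.643 1.712 -0.394
v 1.007 3.127 -1.725
v -0.094 2.907 0.085
v -3.731 -0.427 -1.835
v -3.078 0.073 -1.552
v -4.029 -1.053 -0.045
v -3.531 0.361 -1.526
v -4.061 0.348 -1.619
v -4.464 0.039 -1.794
v -4.588 -0.448 -1.985
v -4.384 -0.927 -2.119
v -3.93 -1.216 -2.144
v -3.401 -1.203 -2.051
v -2.998 -0.893 -1.876
v -2.874 -0.406 -1.685
v -1.897 3.19 -3.739
v -1.544 3.424 -3.208
v -2.69 2.384 -1.989
v -3.043 2.15 -2.521
v -1.747 3.618 -3.233
v -2.893 2.579 -2.014
v -1.977 3.739 -3.346
v -3.123 2.699 -2.127
v -2.192 3.764 -3.527
v -3.339 2.725 -2.308
v -2.357 3.691 -3.745
v -3.503 2.651 -2.526
v -2.442 3.53 -3.962
v -3.588 2.49 -2.743
v -2.433 3.311 -4.14
v -3.579 2.271 -2.921
v -2.331 3.071 -4.249
v -3.477 2.031 -3.03
v -2.154 2.851 -4.27
v -3.3 1.811 -3.051
v -1.933 2.69 -4.199
v -3.079 1.65 -2.98
v -1.705 2.616 -4.049
v -2.851 1.576 -2.83
v -1.511 2.64 -3.845
v -2.657 1.601 -2.626
v -1.383 2.76 -3.623
v -2.529 1.72 -2.404
v -1.344 2.954 -3.421
v -2.491 1.914 -2.202
v -1.401 3.189 -3.274
v -2.547 2.149 -2.055
v 0.664 -0.114 -2.211
v 1.209 0.251 -2.51
v 1.876 -0.986 -1.069
v 1.056 0.489 -2.167
v 0.754 0.497 -1.84
v 0.417 0.271 -1.656
v 0.175 -0.101 -1.683
v 0.12 -0.478 -1.913
v 0.273 -0.716 -2.256
v 0.575 -0.724 -2.583
v 0.911 -0.499 -2.767
v 1.153 -0.127 -2.74
f 2 4 1
f 5 2 1
f 1 4 3
f 3 5 1
f 2 8 4
f 6 2 5
f 6 8 2
f 4 8 3
f 7 5 3
f 3 8 7
f 7 6 5
f 8 6 7
f 10 9 12
f 10 12 11
f 12 9 13
f 12 13 11
f 13 9 14
f 13 14 11
f 14 9 15
f 14 15 11
f 15 9 16
f 15 16 11
f 16 9 17
f 16 17 11
f 17 9 18
f 17 18 11
f 18 9 19
f 18 19 11
f 19 9 20
f 19 20 11
f 20 9 10
f 20 10 11
f 22 21 25
f 22 25 23
f 23 25 26
f 23 26 24
f 25 21 27
f 25 27 26
f 26 27 28
f 26 28 24
f 27 21 29
f 27 29 28
f 28 29 30
f 28 30 24
f 29 21 31
f 29 31 30
f 30 31 32
f 30 32 24
f 31 21 33
f 31 33 32
f 32 33 34
f 32 34 24
f 33 21 35
f 33 35 34
f 34 35 36
f 34 36 24
f 35 21 37
f 35 37 36
f 36 37 38
f 36 38 24
f 37 21 39
f 37 39 38
f 38 39 40
f 38 40 24
f 39 21 41
f 39 41 40
f 40 41 42
f 40 42 24
f 41 21 43
f 41 43 42
f 42 43 44
f 42 44 24
f 43 21 45
f 43 45 44
f 44 45 46
f 44 46 24
f 45 21 47
f 45 47 46
f 46 47 48
f 46 48 24
f 47 21 49
f 47 49 48
f 48 49 50
f 48 50 24
f 49 21 51
f 49 51 50
f 50 51 52
f 50 52 24
f 51 21 22
f 51 22 52
f 52 22 23
f 52 23 24
f 54 53 56
f 54 56 55
f 56 53 57
f 56 57 55
f 57 53 58
f 57 58 55
f 58 53 59
f 58 59 55
f 59 53 60
f 59 60 55
f 60 53 61
f 60 61 55
f 61 53 62
f 61 62 55
f 62 53 63
f 62 63 55
f 63 53 64
f 63 64 55
f 64 53 54
f 64 54 55



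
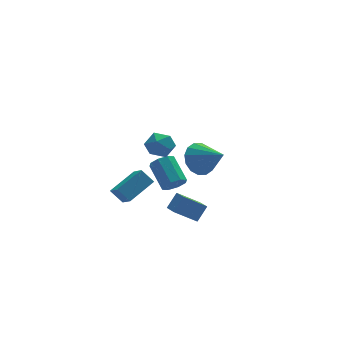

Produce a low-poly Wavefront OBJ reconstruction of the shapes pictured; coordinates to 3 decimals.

v -1.827 -1.695 3.334
v -1.263 -1.449 3.827
v -0.937 -2.171 2.553
v -0.373 -1.925 3.046
v -0.851 -2.514 3.258
v -1.402 -2.22 3.741
v -0.798 -1.4 2.639
v -1.349 -1.106 3.122
v -0.627 -1.266 3.398
v -0.66 -1.955 3.78
v -1.54 -1.665 2.6
v -1.573 -2.354 2.982
v -1.941 1.996 -2.169
v -0.495 2.64 -1.522
v -2.039 2.859 -2.81
v -0.593 3.504 -2.164
v -1.447 1.556 -2.836
v -0.001 2.201 -2.19
v -1.545 2.42 -3.478
v -0.099 3.064 -2.831
v 2.179 1.678 -0.719
v 3.072 2.085 -0.852
v 2.901 0.402 0.219
v 2.891 2.299 -0.422
v 2.52 2.346 -0.072
v 2.057 2.214 0.105
v 1.627 1.939 0.061
v 1.345 1.593 -0.192
v 1.287 1.271 -0.585
v 1.467 1.057 -1.015
v 1.838 1.01 -1.365
v 2.301 1.142 -1.542
v 2.731 1.417 -1.498
v 3.013 1.762 -1.246
v 0.229 0.025 -3
v 0.828 0.301 -2.248
v 0.235 1.01 -3.365
v 0.833 1.285 -2.613
v 1.327 -0.265 -3.767
v 1.925 0.01 -3.015
v 1.332 0.719 -4.132
v 1.931 0.995 -3.38
v -0.332 -1.639 0.171
v 0.226 -1.757 0.461
v 0.051 -0.478 1.319
v -0.508 -0.361 1.029
v 0.278 -1.481 0.06
v 0.102 -0.202 0.918
v -0.028 -1.298 -0.276
v -0.203 -0.019 0.582
v -0.512 -1.314 -0.35
v -0.687 -0.035 0.508
v -0.891 -1.522 -0.119
v -1.066 -0.243 0.739
v -0.942 -1.798 0.282
v -1.118 -0.519 1.14
v -0.637 -1.981 0.618
v -0.812 -0.702 1.476
v -0.153 -1.965 0.692
v -0.328 -0.686 1.55
f 1 12 6
f 1 6 2
f 1 2 8
f 1 8 11
f 1 11 12
f 2 6 10
f 6 12 5
f 12 11 3
f 11 8 7
f 8 2 9
f 4 10 5
f 4 5 3
f 4 3 7
f 4 7 9
f 4 9 10
f 5 10 6
f 3 5 12
f 7 3 11
f 9 7 8
f 10 9 2
f 14 16 13
f 17 14 13
f 13 16 15
f 15 17 13
f 14 20 16
f 18 14 17
f 18 20 14
f 16 20 15
f 19 17 15
f 15 20 19
f 19 18 17
f 20 18 19
f 22 21 24
f 22 24 23
f 24 21 25
f 24 25 23
f 25 21 26
f 25 26 23
f 26 21 27
f 26 27 23
f 27 21 28
f 27 28 23
f 28 21 29
f 28 29 23
f 29 21 30
f 29 30 23
f 30 21 31
f 30 31 23
f 31 21 32
f 31 32 23
f 32 21 33
f 32 33 23
f 33 21 34
f 33 34 23
f 34 21 22
f 34 22 23
f 36 38 35
f 39 36 35
f 35 38 37
f 37 39 35
f 36 42 38
f 40 36 39
f 40 42 36
f 38 42 37
f 41 39 37
f 37 42 41
f 41 40 39
f 42 40 41
f 44 43 47
f 44 47 45
f 45 47 48
f 45 48 46
f 47 43 49
f 47 49 48
f 48 49 50
f 48 50 46
f 49 43 51
f 49 51 50
f 50 51 52
f 50 52 46
f 51 43 53
f 51 53 52
f 52 53 54
f 52 54 46
f 53 43 55
f 53 55 54
f 54 55 56
f 54 56 46
f 55 43 57
f 55 57 56
f 56 57 58
f 56 58 46
f 57 43 59
f 57 59 58
f 58 59 60
f 58 60 46
f 59 43 44
f 59 44 60
f 60 44 45
f 60 45 46



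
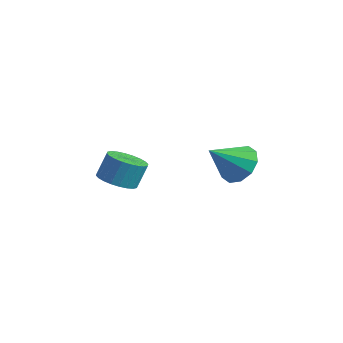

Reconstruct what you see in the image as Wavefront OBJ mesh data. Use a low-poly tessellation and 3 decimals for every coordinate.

v 1.373 3.238 0.74
v 2.409 2.903 0.784
v 0.867 1.842 2.02
v 2.322 3.371 1.26
v 1.872 3.788 1.538
v 1.231 3.996 1.511
v 0.645 3.914 1.19
v 0.337 3.573 0.697
v 0.424 3.105 0.22
v 0.874 2.688 -0.057
v 1.514 2.481 -0.03
v 2.101 2.563 0.291
v -3.981 1.017 -1.652
v -3.104 1.413 -1.922
v -3.001 2.019 -0.697
v -3.879 1.623 -0.428
v -3.352 1.691 -2.038
v -3.249 2.297 -0.814
v -3.696 1.867 -2.096
v -3.593 2.472 -0.872
v -4.083 1.912 -2.086
v -3.98 2.518 -0.862
v -4.455 1.822 -2.01
v -4.352 2.428 -0.786
v -4.755 1.609 -1.88
v -4.652 2.215 -0.655
v -4.937 1.306 -1.715
v -4.834 1.912 -0.49
v -4.973 0.959 -1.54
v -4.871 1.565 -0.316
v -4.859 0.621 -1.383
v -4.756 1.227 -0.158
v -4.611 0.343 -1.266
v -4.508 0.949 -0.042
v -4.267 0.168 -1.208
v -4.164 0.773 0.016
v -3.88 0.122 -1.218
v -3.777 0.728 0.006
v -3.508 0.212 -1.294
v -3.405 0.818 -0.07
v -3.208 0.425 -1.425
v -3.105 1.031 -0.2
v -3.026 0.728 -1.59
v -2.923 1.334 -0.365
v -2.989 1.075 -1.764
v -2.887 1.681 -0.54
f 2 1 4
f 2 4 3
f 4 1 5
f 4 5 3
f 5 1 6
f 5 6 3
f 6 1 7
f 6 7 3
f 7 1 8
f 7 8 3
f 8 1 9
f 8 9 3
f 9 1 10
f 9 10 3
f 10 1 11
f 10 11 3
f 11 1 12
f 11 12 3
f 12 1 2
f 12 2 3
f 14 13 17
f 14 17 15
f 15 17 18
f 15 18 16
f 17 13 19
f 17 19 18
f 18 19 20
f 18 20 16
f 19 13 21
f 19 21 20
f 20 21 22
f 20 22 16
f 21 13 23
f 21 23 22
f 22 23 24
f 22 24 16
f 23 13 25
f 23 25 24
f 24 25 26
f 24 26 16
f 25 13 27
f 25 27 26
f 26 27 28
f 26 28 16
f 27 13 29
f 27 29 28
f 28 29 30
f 28 30 16
f 29 13 31
f 29 31 30
f 30 31 32
f 30 32 16
f 31 13 33
f 31 33 32
f 32 33 34
f 32 34 16
f 33 13 35
f 33 35 34
f 34 35 36
f 34 36 16
f 35 13 37
f 35 37 36
f 36 37 38
f 36 38 16
f 37 13 39
f 37 39 38
f 38 39 40
f 38 40 16
f 39 13 41
f 39 41 40
f 40 41 42
f 40 42 16
f 41 13 43
f 41 43 42
f 42 43 44
f 42 44 16
f 43 13 45
f 43 45 44
f 44 45 46
f 44 46 16
f 45 13 14
f 45 14 46
f 46 14 15
f 46 15 16



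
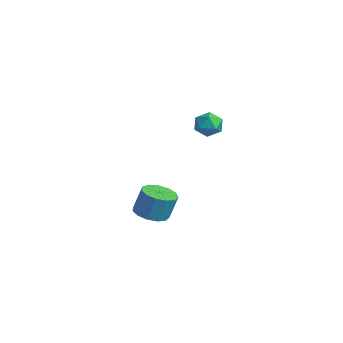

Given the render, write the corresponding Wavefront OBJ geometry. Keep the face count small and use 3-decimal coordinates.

v -3.167 -1.252 -4.692
v -2.234 -0.798 -4.953
v -2 -0.354 -3.35
v -2.933 -0.808 -3.088
v -2.654 -0.369 -5.011
v -2.42 0.075 -3.408
v -3.236 -0.221 -4.967
v -3.003 0.224 -3.364
v -3.797 -0.4 -4.836
v -3.564 0.045 -3.233
v -4.157 -0.849 -4.659
v -3.924 -0.405 -3.056
v -4.203 -1.427 -4.492
v -3.97 -0.982 -2.889
v -3.92 -1.949 -4.389
v -3.687 -1.505 -2.786
v -3.398 -2.25 -4.381
v -3.164 -1.805 -2.778
v -2.802 -2.234 -4.473
v -2.569 -1.79 -2.869
v -2.322 -1.906 -4.633
v -2.089 -1.462 -3.03
v -2.11 -1.371 -4.812
v -1.877 -0.927 -3.209
v 0.833 0.96 2.831
v 1.3 0.386 3.313
v -0.38 0.374 3.307
v 0.087 -0.2 3.789
v 0.08 0.656 4.006
v 0.829 1.018 3.712
v 0.091 -0.258 2.908
v 0.84 0.104 2.614
v 0.841 -0.367 3.361
v 0.834 0.198 4.04
v 0.086 0.562 2.58
v 0.079 1.127 3.259
f 2 1 5
f 2 5 3
f 3 5 6
f 3 6 4
f 5 1 7
f 5 7 6
f 6 7 8
f 6 8 4
f 7 1 9
f 7 9 8
f 8 9 10
f 8 10 4
f 9 1 11
f 9 11 10
f 10 11 12
f 10 12 4
f 11 1 13
f 11 13 12
f 12 13 14
f 12 14 4
f 13 1 15
f 13 15 14
f 14 15 16
f 14 16 4
f 15 1 17
f 15 17 16
f 16 17 18
f 16 18 4
f 17 1 19
f 17 19 18
f 18 19 20
f 18 20 4
f 19 1 21
f 19 21 20
f 20 21 22
f 20 22 4
f 21 1 23
f 21 23 22
f 22 23 24
f 22 24 4
f 23 1 2
f 23 2 24
f 24 2 3
f 24 3 4
f 25 36 30
f 25 30 26
f 25 26 32
f 25 32 35
f 25 35 36
f 26 30 34
f 30 36 29
f 36 35 27
f 35 32 31
f 32 26 33
f 28 34 29
f 28 29 27
f 28 27 31
f 28 31 33
f 28 33 34
f 29 34 30
f 27 29 36
f 31 27 35
f 33 31 32
f 34 33 26



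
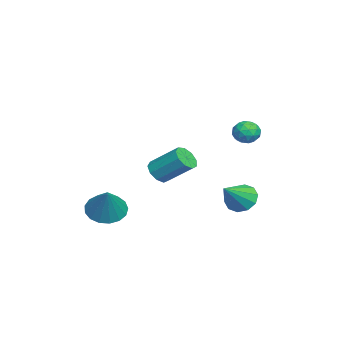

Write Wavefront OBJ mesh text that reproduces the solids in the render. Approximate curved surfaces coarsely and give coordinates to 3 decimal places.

v 2.182 -4.051 -0.501
v 2.87 -4.706 -0.924
v 3.378 -3.789 1.041
v 3.003 -4.261 -1.103
v 2.948 -3.767 -1.144
v 2.717 -3.339 -1.038
v 2.364 -3.074 -0.809
v 1.969 -3.033 -0.509
v 1.622 -3.225 -0.208
v 1.404 -3.606 0.027
v 1.364 -4.089 0.14
v 1.511 -4.563 0.106
v 1.812 -4.92 -0.067
v 2.197 -5.078 -0.339
v 2.579 -5.001 -0.649
v -1.37 2.311 3.796
v -0.998 2.867 4.128
v -0.322 1.793 3.492
v 0.05 2.349 3.824
v -0.338 1.861 4.235
v -0.986 2.181 4.423
v -0.334 2.479 3.197
v -0.982 2.799 3.385
v -0.358 2.971 3.759
v -0.361 2.589 4.4
v -0.959 2.071 3.22
v -0.962 1.689 3.861
v -1.276 2.634 3.989
v -0.044 2.026 3.631
v -0.272 1.739 3.873
v -0.054 2.065 4.068
v -1.269 2.231 4.162
v -1.051 2.558 4.357
v -0.663 1.967 4.42
v -0.269 2.102 3.263
v -0.051 2.429 3.458
v -1.266 2.595 3.552
v -1.048 2.921 3.747
v -0.657 2.693 3.2
v -0.682 3.022 3.967
v -0.066 2.718 3.788
v -0.291 2.794 3.42
v -0.672 2.982 3.53
v -0.683 2.797 4.344
v -0.067 2.493 4.165
v -0.295 2.206 4.406
v -0.676 2.394 4.517
v -0.307 2.859 4.126
v -1.253 2.167 3.455
v -0.637 1.863 3.276
v -0.644 2.266 3.103
v -1.025 2.454 3.214
v -1.254 1.942 3.832
v -0.638 1.638 3.653
v -0.648 1.678 4.09
v -1.029 1.866 4.2
v -1.013 1.801 3.494
v -3.253 -2.287 0.033
v -2.818 -1.956 -0.524
v -2.412 -0.482 0.671
v -2.847 -0.813 1.227
v -3.322 -1.786 -0.561
v -2.917 -0.312 0.633
v -3.794 -1.851 -0.321
v -3.389 -0.377 0.874
v -4.013 -2.12 0.085
v -3.607 -0.646 1.279
v -3.876 -2.467 0.466
v -3.47 -0.993 1.661
v -3.447 -2.73 0.645
v -3.042 -1.256 1.839
v -2.927 -2.785 0.537
v -2.522 -1.311 1.732
v -2.56 -2.608 0.193
v -2.155 -1.134 1.388
v -2.517 -2.28 -0.226
v -2.111 -0.806 0.969
v -1.226 2.061 -0.819
v -0.579 2.45 -1.345
v 0.146 1.319 0.319
v -0.718 2.819 -0.936
v -1.051 2.899 -0.482
v -1.451 2.659 -0.157
v -1.765 2.19 -0.085
v -1.872 1.672 -0.293
v -1.733 1.303 -0.701
v -1.4 1.223 -1.155
v -1 1.463 -1.48
v -0.687 1.931 -1.553
f 2 1 4
f 2 4 3
f 4 1 5
f 4 5 3
f 5 1 6
f 5 6 3
f 6 1 7
f 6 7 3
f 7 1 8
f 7 8 3
f 8 1 9
f 8 9 3
f 9 1 10
f 9 10 3
f 10 1 11
f 10 11 3
f 11 1 12
f 11 12 3
f 12 1 13
f 12 13 3
f 13 1 14
f 13 14 3
f 14 1 15
f 14 15 3
f 15 1 2
f 15 2 3
f 16 53 32
f 53 27 56
f 32 56 21
f 53 56 32
f 16 32 28
f 32 21 33
f 28 33 17
f 32 33 28
f 16 28 37
f 28 17 38
f 37 38 23
f 28 38 37
f 16 37 49
f 37 23 52
f 49 52 26
f 37 52 49
f 16 49 53
f 49 26 57
f 53 57 27
f 49 57 53
f 17 33 44
f 33 21 47
f 44 47 25
f 33 47 44
f 21 56 34
f 56 27 55
f 34 55 20
f 56 55 34
f 27 57 54
f 57 26 50
f 54 50 18
f 57 50 54
f 26 52 51
f 52 23 39
f 51 39 22
f 52 39 51
f 23 38 43
f 38 17 40
f 43 40 24
f 38 40 43
f 19 45 31
f 45 25 46
f 31 46 20
f 45 46 31
f 19 31 29
f 31 20 30
f 29 30 18
f 31 30 29
f 19 29 36
f 29 18 35
f 36 35 22
f 29 35 36
f 19 36 41
f 36 22 42
f 41 42 24
f 36 42 41
f 19 41 45
f 41 24 48
f 45 48 25
f 41 48 45
f 20 46 34
f 46 25 47
f 34 47 21
f 46 47 34
f 18 30 54
f 30 20 55
f 54 55 27
f 30 55 54
f 22 35 51
f 35 18 50
f 51 50 26
f 35 50 51
f 24 42 43
f 42 22 39
f 43 39 23
f 42 39 43
f 25 48 44
f 48 24 40
f 44 40 17
f 48 40 44
f 59 58 62
f 59 62 60
f 60 62 63
f 60 63 61
f 62 58 64
f 62 64 63
f 63 64 65
f 63 65 61
f 64 58 66
f 64 66 65
f 65 66 67
f 65 67 61
f 66 58 68
f 66 68 67
f 67 68 69
f 67 69 61
f 68 58 70
f 68 70 69
f 69 70 71
f 69 71 61
f 70 58 72
f 70 72 71
f 71 72 73
f 71 73 61
f 72 58 74
f 72 74 73
f 73 74 75
f 73 75 61
f 74 58 76
f 74 76 75
f 75 76 77
f 75 77 61
f 76 58 59
f 76 59 77
f 77 59 60
f 77 60 61
f 79 78 81
f 79 81 80
f 81 78 82
f 81 82 80
f 82 78 83
f 82 83 80
f 83 78 84
f 83 84 80
f 84 78 85
f 84 85 80
f 85 78 86
f 85 86 80
f 86 78 87
f 86 87 80
f 87 78 88
f 87 88 80
f 88 78 89
f 88 89 80
f 89 78 79
f 89 79 80



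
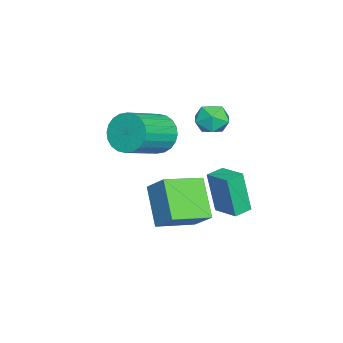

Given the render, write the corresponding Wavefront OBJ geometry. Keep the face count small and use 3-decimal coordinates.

v -0.059 0.671 1.763
v 0.448 0.736 0.95
v 1.967 -0.186 1.825
v 1.459 -0.251 2.637
v 0.543 1.055 1.121
v 2.062 0.133 1.996
v 0.547 1.316 1.39
v 2.065 0.394 2.265
v 0.458 1.478 1.716
v 1.976 0.557 2.59
v 0.29 1.518 2.048
v 1.809 0.596 2.923
v 0.07 1.429 2.338
v 1.588 0.507 3.212
v -0.171 1.224 2.539
v 1.348 0.302 3.414
v -0.394 0.935 2.623
v 1.124 0.014 3.497
v -0.567 0.606 2.575
v 0.952 -0.316 3.45
v -0.662 0.287 2.404
v 0.857 -0.635 3.279
v -0.665 0.026 2.135
v 0.853 -0.896 3.01
v -0.576 -0.137 1.81
v 0.942 -1.058 2.684
v -0.409 -0.176 1.477
v 1.11 -1.098 2.352
v -0.188 -0.087 1.188
v 1.33 -1.009 2.062
v 0.052 0.118 0.986
v 1.571 -0.804 1.861
v 0.276 0.406 0.903
v 1.794 -0.515 1.777
v 0.012 2.981 -2.34
v -0.183 2.592 -0.449
v -0.636 3.499 -2.3
v -0.831 3.109 -0.41
v 0.771 3.911 -2.07
v 0.576 3.521 -0.18
v 0.123 4.428 -2.031
v -0.072 4.039 -0.14
v 1.655 0.581 -0.208
v 2.265 1.357 0.713
v 0.597 1.92 -0.635
v 1.207 2.696 0.286
v 2.933 1.164 -1.546
v 3.543 1.94 -0.625
v 1.875 2.503 -1.973
v 2.485 3.279 -1.052
v 0.763 3.33 4.086
v 1.193 3.669 3.518
v 0.667 2.271 3.382
v 1.097 2.61 2.814
v 1.433 2.416 3.5
v 1.493 3.071 3.936
v 0.367 2.869 2.964
v 0.427 3.524 3.4
v 0.948 3.384 2.825
v 1.607 3.104 3.156
v 0.253 2.836 3.744
v 0.912 2.556 4.075
f 2 1 5
f 2 5 3
f 3 5 6
f 3 6 4
f 5 1 7
f 5 7 6
f 6 7 8
f 6 8 4
f 7 1 9
f 7 9 8
f 8 9 10
f 8 10 4
f 9 1 11
f 9 11 10
f 10 11 12
f 10 12 4
f 11 1 13
f 11 13 12
f 12 13 14
f 12 14 4
f 13 1 15
f 13 15 14
f 14 15 16
f 14 16 4
f 15 1 17
f 15 17 16
f 16 17 18
f 16 18 4
f 17 1 19
f 17 19 18
f 18 19 20
f 18 20 4
f 19 1 21
f 19 21 20
f 20 21 22
f 20 22 4
f 21 1 23
f 21 23 22
f 22 23 24
f 22 24 4
f 23 1 25
f 23 25 24
f 24 25 26
f 24 26 4
f 25 1 27
f 25 27 26
f 26 27 28
f 26 28 4
f 27 1 29
f 27 29 28
f 28 29 30
f 28 30 4
f 29 1 31
f 29 31 30
f 30 31 32
f 30 32 4
f 31 1 33
f 31 33 32
f 32 33 34
f 32 34 4
f 33 1 2
f 33 2 34
f 34 2 3
f 34 3 4
f 36 38 35
f 39 36 35
f 35 38 37
f 37 39 35
f 36 42 38
f 40 36 39
f 40 42 36
f 38 42 37
f 41 39 37
f 37 42 41
f 41 40 39
f 42 40 41
f 44 46 43
f 47 44 43
f 43 46 45
f 45 47 43
f 44 50 46
f 48 44 47
f 48 50 44
f 46 50 45
f 49 47 45
f 45 50 49
f 49 48 47
f 50 48 49
f 51 62 56
f 51 56 52
f 51 52 58
f 51 58 61
f 51 61 62
f 52 56 60
f 56 62 55
f 62 61 53
f 61 58 57
f 58 52 59
f 54 60 55
f 54 55 53
f 54 53 57
f 54 57 59
f 54 59 60
f 55 60 56
f 53 55 62
f 57 53 61
f 59 57 58
f 60 59 52



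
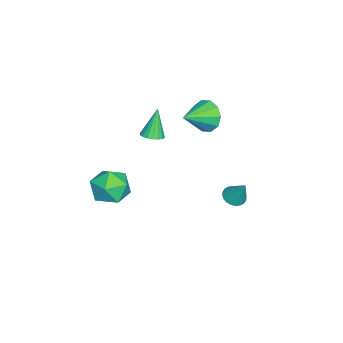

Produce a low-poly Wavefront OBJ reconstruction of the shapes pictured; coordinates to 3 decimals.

v 3.679 3.462 2.177
v 4.221 3.659 1.9
v 4.121 4.078 3.483
v 4.072 3.855 1.859
v 3.862 3.991 1.866
v 3.625 4.046 1.92
v 3.395 4.012 2.014
v 3.209 3.895 2.132
v 3.095 3.712 2.257
v 3.069 3.49 2.37
v 3.137 3.265 2.454
v 3.286 3.069 2.495
v 3.496 2.934 2.488
v 3.733 2.878 2.434
v 3.962 2.912 2.34
v 4.148 3.029 2.222
v 4.263 3.213 2.097
v 4.288 3.434 1.984
v 0.344 -2.964 -0
v 0.931 -2.537 -0.993
v 1.529 -4.563 0.013
v 2.116 -4.136 -0.98
v 2.239 -3.563 0.102
v 1.507 -2.575 0.094
v 0.953 -4.525 -1.074
v 0.221 -3.537 -1.082
v 1.308 -3.502 -1.656
v 2.103 -2.907 -0.93
v 0.357 -4.193 -0.05
v 1.152 -3.598 0.676
v -1.487 -1.962 1.795
v -1.009 -1.516 1.944
v -2.153 -1.818 3.505
v -1.231 -1.344 1.843
v -1.504 -1.295 1.733
v -1.773 -1.377 1.635
v -1.985 -1.576 1.569
v -2.099 -1.851 1.547
v -2.092 -2.147 1.575
v -1.964 -2.407 1.647
v -1.742 -2.579 1.748
v -1.47 -2.629 1.858
v -1.201 -2.546 1.956
v -0.988 -2.347 2.022
v -0.874 -2.073 2.044
v -0.882 -1.776 2.016
v -2.797 0.639 2.854
v -2.138 1.042 2.142
v -1.483 -0.319 3.526
v -2.127 1.425 2.665
v -2.371 1.509 3.261
v -2.778 1.26 3.701
v -3.192 0.774 3.817
v -3.455 0.237 3.566
v -3.467 -0.147 3.042
v -3.223 -0.23 2.447
v -2.816 0.019 2.007
v -2.402 0.505 1.89
f 2 1 4
f 2 4 3
f 4 1 5
f 4 5 3
f 5 1 6
f 5 6 3
f 6 1 7
f 6 7 3
f 7 1 8
f 7 8 3
f 8 1 9
f 8 9 3
f 9 1 10
f 9 10 3
f 10 1 11
f 10 11 3
f 11 1 12
f 11 12 3
f 12 1 13
f 12 13 3
f 13 1 14
f 13 14 3
f 14 1 15
f 14 15 3
f 15 1 16
f 15 16 3
f 16 1 17
f 16 17 3
f 17 1 18
f 17 18 3
f 18 1 2
f 18 2 3
f 19 30 24
f 19 24 20
f 19 20 26
f 19 26 29
f 19 29 30
f 20 24 28
f 24 30 23
f 30 29 21
f 29 26 25
f 26 20 27
f 22 28 23
f 22 23 21
f 22 21 25
f 22 25 27
f 22 27 28
f 23 28 24
f 21 23 30
f 25 21 29
f 27 25 26
f 28 27 20
f 32 31 34
f 32 34 33
f 34 31 35
f 34 35 33
f 35 31 36
f 35 36 33
f 36 31 37
f 36 37 33
f 37 31 38
f 37 38 33
f 38 31 39
f 38 39 33
f 39 31 40
f 39 40 33
f 40 31 41
f 40 41 33
f 41 31 42
f 41 42 33
f 42 31 43
f 42 43 33
f 43 31 44
f 43 44 33
f 44 31 45
f 44 45 33
f 45 31 46
f 45 46 33
f 46 31 32
f 46 32 33
f 48 47 50
f 48 50 49
f 50 47 51
f 50 51 49
f 51 47 52
f 51 52 49
f 52 47 53
f 52 53 49
f 53 47 54
f 53 54 49
f 54 47 55
f 54 55 49
f 55 47 56
f 55 56 49
f 56 47 57
f 56 57 49
f 57 47 58
f 57 58 49
f 58 47 48
f 58 48 49



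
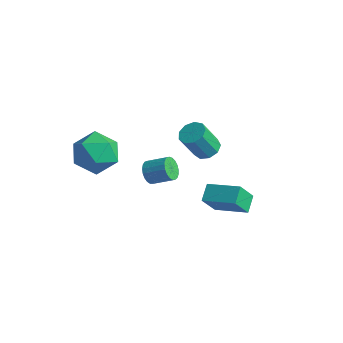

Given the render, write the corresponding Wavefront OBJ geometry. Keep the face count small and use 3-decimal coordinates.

v -0.101 -1.238 -3.008
v 0.275 -1.407 -3.484
v 1.177 -0.912 -2.948
v 0.801 -0.742 -2.472
v 0.192 -1.171 -3.562
v 1.094 -0.676 -3.026
v 0.058 -0.947 -3.544
v 0.96 -0.452 -3.008
v -0.104 -0.773 -3.433
v 0.798 -0.278 -2.897
v -0.265 -0.679 -3.249
v 0.637 -0.184 -2.713
v -0.397 -0.682 -3.023
v 0.505 -0.187 -2.487
v -0.479 -0.781 -2.794
v 0.423 -0.285 -2.259
v -0.495 -0.959 -2.603
v 0.407 -0.463 -2.067
v -0.443 -1.185 -2.481
v 0.459 -0.69 -1.946
v -0.332 -1.42 -2.451
v 0.57 -0.925 -1.915
v -0.181 -1.624 -2.516
v 0.721 -1.129 -1.981
v -0.016 -1.761 -2.667
v 0.886 -1.266 -2.132
v 0.134 -1.807 -2.877
v 1.036 -1.312 -2.341
v 0.243 -1.755 -3.109
v 1.145 -1.26 -2.574
v 0.293 -1.614 -3.324
v 1.195 -1.119 -2.788
v -1.333 -2.537 -2.115
v -0.455 -2.863 -1.35
v -2.645 -3.477 -1.01
v -1.767 -3.803 -0.245
v -2.104 -2.644 -0.32
v -1.293 -2.063 -1.003
v -1.807 -4.277 -1.357
v -0.996 -3.696 -2.04
v -0.748 -3.938 -0.882
v -0.932 -2.93 -0.241
v -2.168 -3.41 -2.119
v -2.352 -2.402 -1.478
v -0.104 2.648 -3.842
v 0.591 2.608 -3.7
v 0.258 1.911 -2.275
v -0.436 1.952 -2.418
v 0.412 3.029 -3.536
v 0.079 2.332 -2.111
v -0.009 3.271 -3.515
v -0.341 2.575 -2.091
v -0.473 3.223 -3.648
v -0.806 2.526 -2.223
v -0.765 2.905 -3.871
v -1.098 2.208 -2.447
v -0.747 2.467 -4.081
v -1.08 1.771 -2.657
v -0.429 2.115 -4.179
v -0.761 1.418 -2.755
v 0.042 2.011 -4.12
v -0.29 1.315 -2.695
v 0.445 2.206 -3.93
v 0.112 1.51 -2.506
v 2.776 0.002 -4.752
v 2.63 -0.73 -3.652
v 2.412 0.754 -4.3
v 2.266 0.022 -3.199
v 4.354 0.458 -4.241
v 4.208 -0.274 -3.14
v 3.99 1.21 -3.788
v 3.844 0.478 -2.688
f 2 1 5
f 2 5 3
f 3 5 6
f 3 6 4
f 5 1 7
f 5 7 6
f 6 7 8
f 6 8 4
f 7 1 9
f 7 9 8
f 8 9 10
f 8 10 4
f 9 1 11
f 9 11 10
f 10 11 12
f 10 12 4
f 11 1 13
f 11 13 12
f 12 13 14
f 12 14 4
f 13 1 15
f 13 15 14
f 14 15 16
f 14 16 4
f 15 1 17
f 15 17 16
f 16 17 18
f 16 18 4
f 17 1 19
f 17 19 18
f 18 19 20
f 18 20 4
f 19 1 21
f 19 21 20
f 20 21 22
f 20 22 4
f 21 1 23
f 21 23 22
f 22 23 24
f 22 24 4
f 23 1 25
f 23 25 24
f 24 25 26
f 24 26 4
f 25 1 27
f 25 27 26
f 26 27 28
f 26 28 4
f 27 1 29
f 27 29 28
f 28 29 30
f 28 30 4
f 29 1 31
f 29 31 30
f 30 31 32
f 30 32 4
f 31 1 2
f 31 2 32
f 32 2 3
f 32 3 4
f 33 44 38
f 33 38 34
f 33 34 40
f 33 40 43
f 33 43 44
f 34 38 42
f 38 44 37
f 44 43 35
f 43 40 39
f 40 34 41
f 36 42 37
f 36 37 35
f 36 35 39
f 36 39 41
f 36 41 42
f 37 42 38
f 35 37 44
f 39 35 43
f 41 39 40
f 42 41 34
f 46 45 49
f 46 49 47
f 47 49 50
f 47 50 48
f 49 45 51
f 49 51 50
f 50 51 52
f 50 52 48
f 51 45 53
f 51 53 52
f 52 53 54
f 52 54 48
f 53 45 55
f 53 55 54
f 54 55 56
f 54 56 48
f 55 45 57
f 55 57 56
f 56 57 58
f 56 58 48
f 57 45 59
f 57 59 58
f 58 59 60
f 58 60 48
f 59 45 61
f 59 61 60
f 60 61 62
f 60 62 48
f 61 45 63
f 61 63 62
f 62 63 64
f 62 64 48
f 63 45 46
f 63 46 64
f 64 46 47
f 64 47 48
f 66 68 65
f 69 66 65
f 65 68 67
f 67 69 65
f 66 72 68
f 70 66 69
f 70 72 66
f 68 72 67
f 71 69 67
f 67 72 71
f 71 70 69
f 72 70 71



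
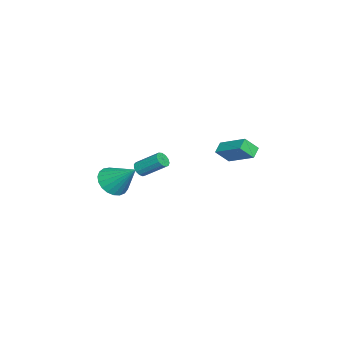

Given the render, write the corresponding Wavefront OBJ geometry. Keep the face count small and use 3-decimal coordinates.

v -1.834 2.327 -0.658
v -2.505 2.465 -0.245
v -2.192 3.026 -1.472
v -2.862 3.164 -1.058
v -0.938 3.876 0.278
v -1.608 4.014 0.692
v -1.295 4.575 -0.535
v -1.966 4.713 -0.122
v -0.825 -1.655 -1.949
v -0.452 -1.907 -1.669
v -0.303 -0.576 -0.671
v -0.675 -0.325 -0.951
v -0.309 -1.76 -1.886
v -0.16 -0.429 -0.888
v -0.33 -1.58 -2.123
v -0.181 -0.249 -1.125
v -0.508 -1.424 -2.305
v -0.359 -0.093 -1.307
v -0.786 -1.341 -2.374
v -0.637 -0.01 -1.376
v -1.077 -1.358 -2.308
v -0.928 -0.027 -1.31
v -1.288 -1.47 -2.128
v -1.139 -0.139 -1.13
v -1.351 -1.64 -1.891
v -1.202 -0.309 -0.893
v -1.247 -1.815 -1.672
v -1.098 -0.484 -0.675
v -1.01 -1.94 -1.542
v -0.861 -0.609 -0.544
v -0.713 -1.974 -1.54
v -0.564 -0.643 -0.543
v -3.022 -3.803 -4.371
v -2.529 -4.571 -3.792
v -2.418 -2.317 -2.909
v -2.201 -4.436 -4.066
v -2.014 -4.19 -4.393
v -2.001 -3.878 -4.716
v -2.165 -3.553 -4.979
v -2.477 -3.271 -5.137
v -2.883 -3.082 -5.162
v -3.313 -3.017 -5.051
v -3.693 -3.087 -4.822
v -3.957 -3.282 -4.515
v -4.059 -3.567 -4.183
v -3.981 -3.893 -3.884
v -3.738 -4.203 -3.668
v -3.371 -4.444 -3.575
v -2.944 -4.574 -3.618
f 2 4 1
f 5 2 1
f 1 4 3
f 3 5 1
f 2 8 4
f 6 2 5
f 6 8 2
f 4 8 3
f 7 5 3
f 3 8 7
f 7 6 5
f 8 6 7
f 10 9 13
f 10 13 11
f 11 13 14
f 11 14 12
f 13 9 15
f 13 15 14
f 14 15 16
f 14 16 12
f 15 9 17
f 15 17 16
f 16 17 18
f 16 18 12
f 17 9 19
f 17 19 18
f 18 19 20
f 18 20 12
f 19 9 21
f 19 21 20
f 20 21 22
f 20 22 12
f 21 9 23
f 21 23 22
f 22 23 24
f 22 24 12
f 23 9 25
f 23 25 24
f 24 25 26
f 24 26 12
f 25 9 27
f 25 27 26
f 26 27 28
f 26 28 12
f 27 9 29
f 27 29 28
f 28 29 30
f 28 30 12
f 29 9 31
f 29 31 30
f 30 31 32
f 30 32 12
f 31 9 10
f 31 10 32
f 32 10 11
f 32 11 12
f 34 33 36
f 34 36 35
f 36 33 37
f 36 37 35
f 37 33 38
f 37 38 35
f 38 33 39
f 38 39 35
f 39 33 40
f 39 40 35
f 40 33 41
f 40 41 35
f 41 33 42
f 41 42 35
f 42 33 43
f 42 43 35
f 43 33 44
f 43 44 35
f 44 33 45
f 44 45 35
f 45 33 46
f 45 46 35
f 46 33 47
f 46 47 35
f 47 33 48
f 47 48 35
f 48 33 49
f 48 49 35
f 49 33 34
f 49 34 35

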